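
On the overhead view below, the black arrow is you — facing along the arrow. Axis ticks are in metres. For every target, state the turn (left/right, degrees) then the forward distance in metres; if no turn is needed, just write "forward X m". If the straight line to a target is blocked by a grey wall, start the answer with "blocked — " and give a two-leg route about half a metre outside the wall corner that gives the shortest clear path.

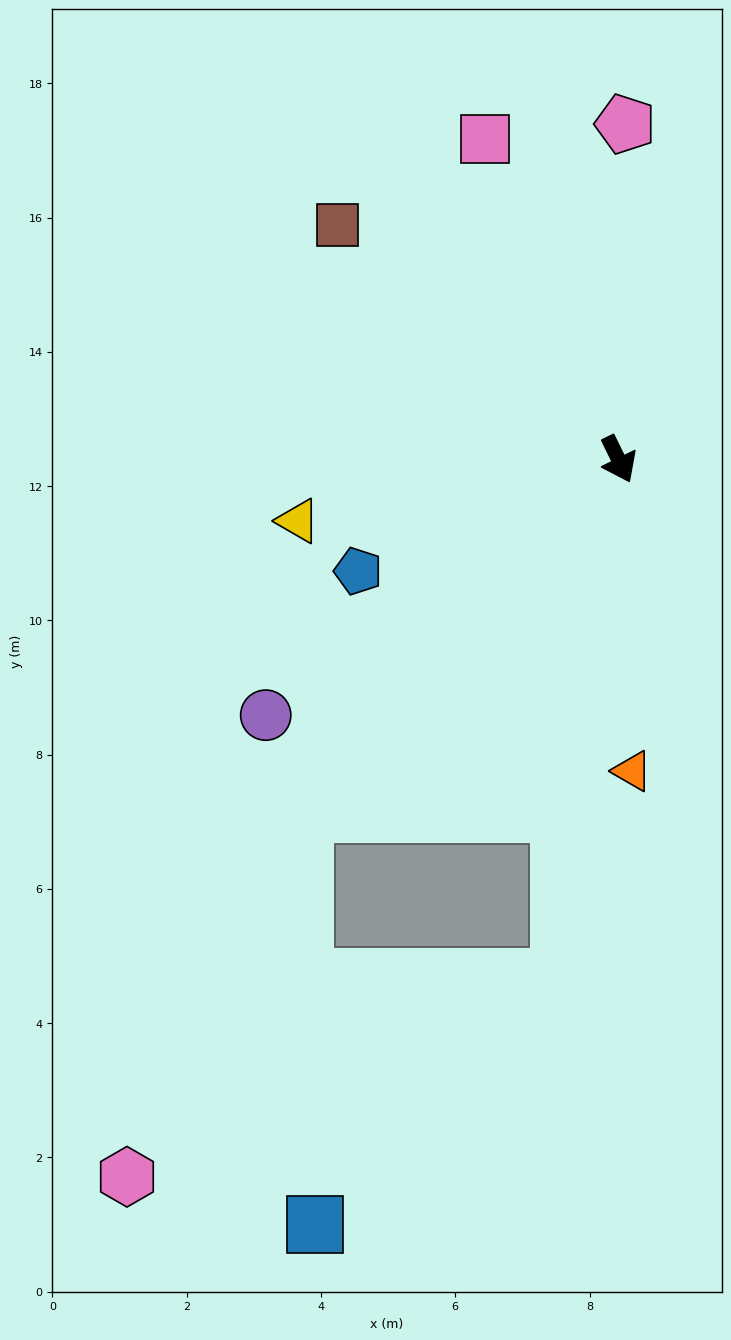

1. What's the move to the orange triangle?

turn right 24°, forward 4.6 m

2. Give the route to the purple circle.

turn right 80°, forward 6.5 m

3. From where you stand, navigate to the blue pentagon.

turn right 93°, forward 4.2 m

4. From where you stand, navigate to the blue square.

blocked — turn right 33°, forward 7.8 m, then turn right 38°, forward 5.2 m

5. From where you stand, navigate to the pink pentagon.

turn left 153°, forward 5.0 m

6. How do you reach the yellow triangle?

turn right 105°, forward 4.9 m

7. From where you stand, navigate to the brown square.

turn right 156°, forward 5.5 m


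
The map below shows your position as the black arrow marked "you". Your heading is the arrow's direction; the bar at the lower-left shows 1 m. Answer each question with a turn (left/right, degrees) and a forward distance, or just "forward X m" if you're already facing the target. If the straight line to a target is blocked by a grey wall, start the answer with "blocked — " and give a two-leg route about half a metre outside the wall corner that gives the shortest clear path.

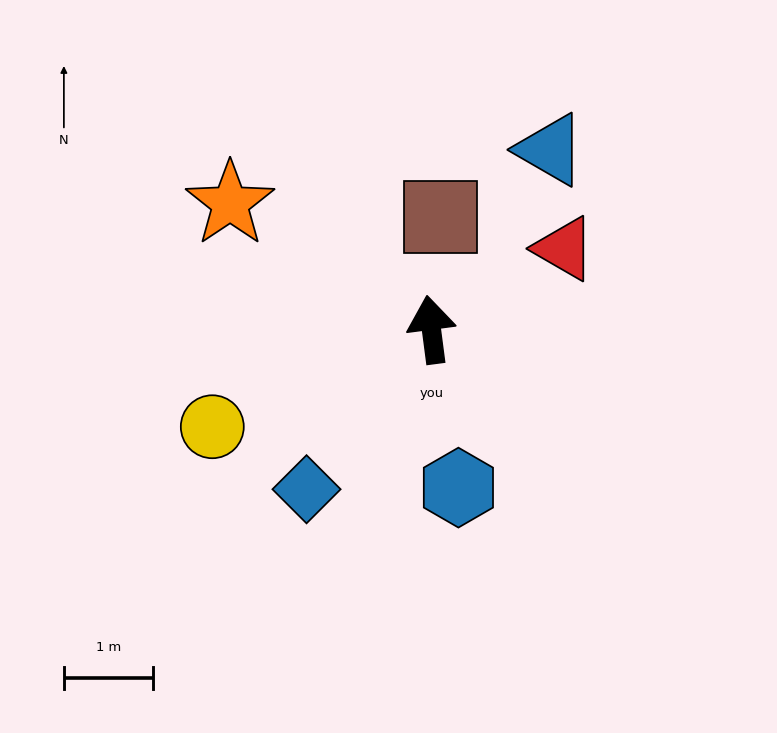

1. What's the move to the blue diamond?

turn left 135°, forward 2.3 m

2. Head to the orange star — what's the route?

turn left 51°, forward 2.7 m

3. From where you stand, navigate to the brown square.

turn right 12°, forward 1.3 m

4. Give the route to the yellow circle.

turn left 107°, forward 2.7 m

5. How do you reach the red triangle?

turn right 66°, forward 1.7 m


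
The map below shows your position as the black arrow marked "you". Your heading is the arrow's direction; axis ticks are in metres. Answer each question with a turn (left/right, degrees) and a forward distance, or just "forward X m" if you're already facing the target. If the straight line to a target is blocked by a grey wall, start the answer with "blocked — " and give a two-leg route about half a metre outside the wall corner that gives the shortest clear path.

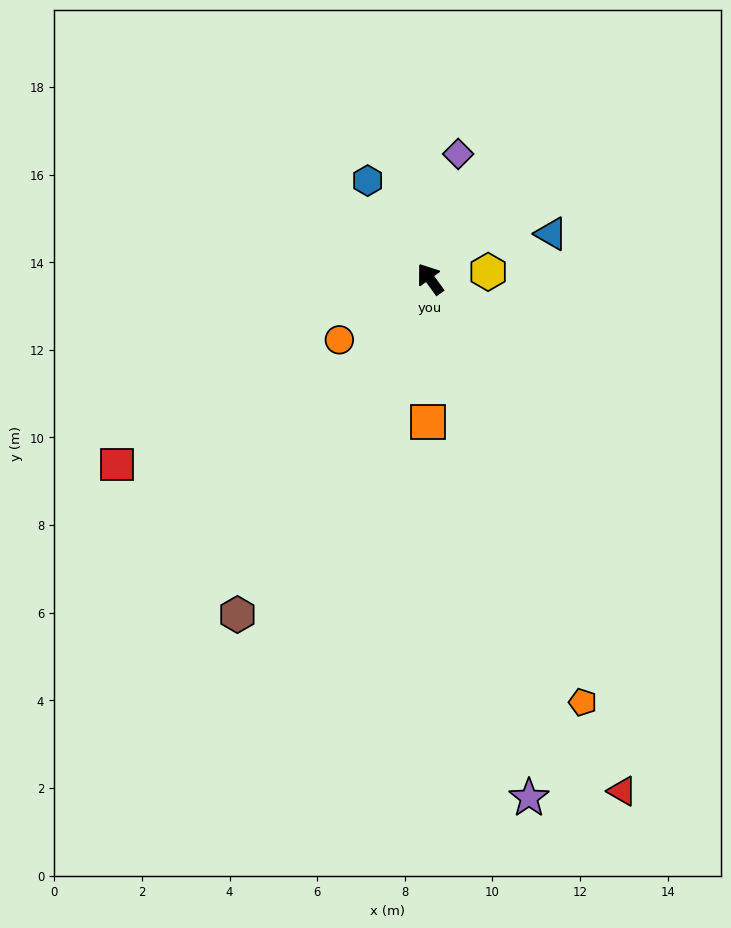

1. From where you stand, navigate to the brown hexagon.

turn left 114°, forward 8.8 m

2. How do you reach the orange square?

turn left 143°, forward 3.3 m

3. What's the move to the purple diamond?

turn right 49°, forward 2.9 m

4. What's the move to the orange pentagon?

turn left 164°, forward 10.3 m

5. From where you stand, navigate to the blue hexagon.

turn right 4°, forward 2.7 m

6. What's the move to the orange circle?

turn left 88°, forward 2.5 m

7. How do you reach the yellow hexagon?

turn right 119°, forward 1.3 m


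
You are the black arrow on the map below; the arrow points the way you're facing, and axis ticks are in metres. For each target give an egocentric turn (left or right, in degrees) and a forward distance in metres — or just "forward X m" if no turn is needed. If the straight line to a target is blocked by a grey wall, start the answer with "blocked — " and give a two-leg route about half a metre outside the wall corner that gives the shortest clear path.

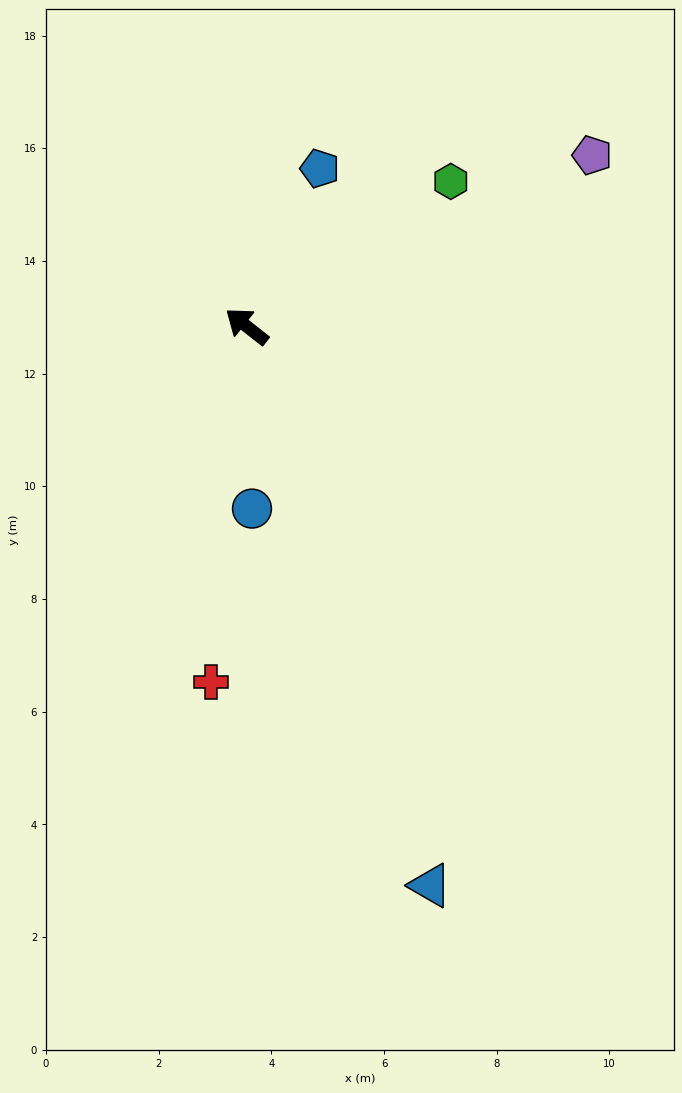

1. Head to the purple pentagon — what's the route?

turn right 115°, forward 6.8 m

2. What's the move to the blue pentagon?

turn right 77°, forward 3.1 m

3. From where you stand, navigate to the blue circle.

turn left 130°, forward 3.2 m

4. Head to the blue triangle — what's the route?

turn left 146°, forward 10.4 m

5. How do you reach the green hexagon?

turn right 106°, forward 4.4 m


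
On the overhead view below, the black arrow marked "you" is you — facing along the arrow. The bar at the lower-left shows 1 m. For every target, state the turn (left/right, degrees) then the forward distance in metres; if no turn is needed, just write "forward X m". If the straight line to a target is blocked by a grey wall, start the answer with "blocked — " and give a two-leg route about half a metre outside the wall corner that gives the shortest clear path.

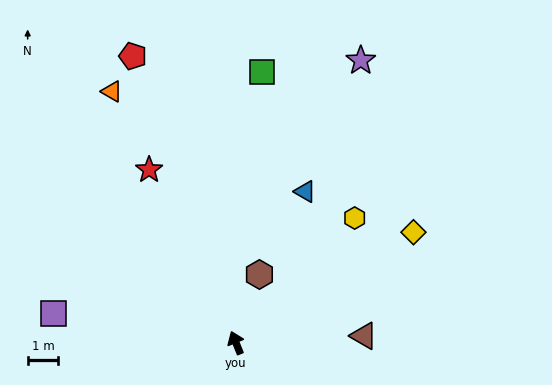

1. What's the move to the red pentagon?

turn right 2°, forward 10.0 m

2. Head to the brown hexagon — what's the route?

turn right 41°, forward 2.4 m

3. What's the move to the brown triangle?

turn right 109°, forward 4.2 m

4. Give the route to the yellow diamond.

turn right 80°, forward 6.9 m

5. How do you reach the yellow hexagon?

turn right 66°, forward 5.7 m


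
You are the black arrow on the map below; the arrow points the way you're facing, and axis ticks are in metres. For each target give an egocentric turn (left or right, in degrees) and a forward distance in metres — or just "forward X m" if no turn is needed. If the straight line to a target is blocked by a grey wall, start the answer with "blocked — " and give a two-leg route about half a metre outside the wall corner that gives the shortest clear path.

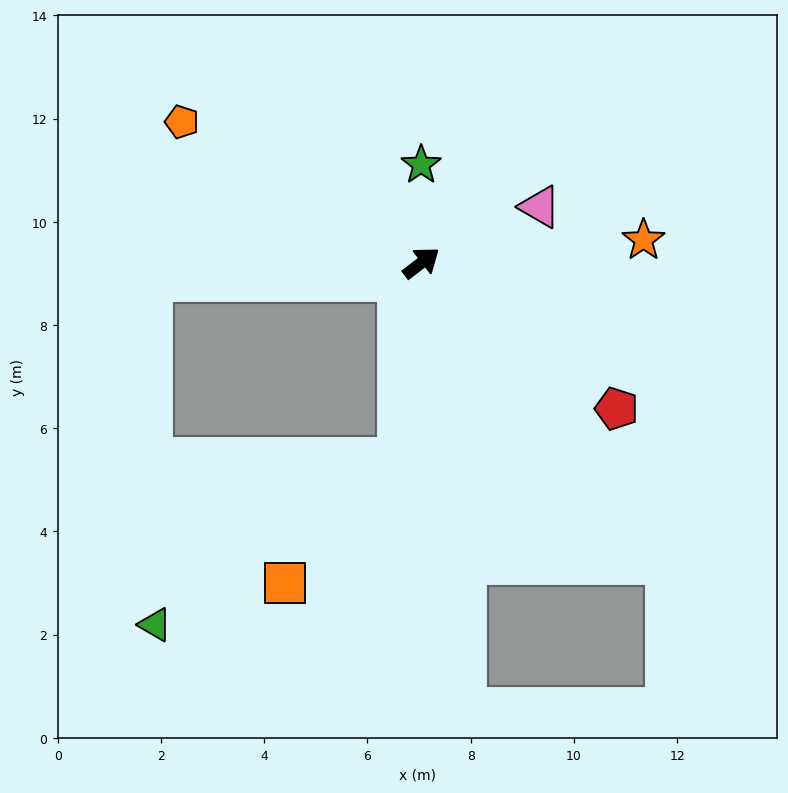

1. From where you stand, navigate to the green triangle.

blocked — turn right 134°, forward 3.8 m, then turn right 50°, forward 5.7 m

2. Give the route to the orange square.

blocked — turn right 134°, forward 3.8 m, then turn right 37°, forward 3.3 m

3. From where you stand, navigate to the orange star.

turn right 32°, forward 4.3 m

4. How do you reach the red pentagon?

turn right 74°, forward 4.7 m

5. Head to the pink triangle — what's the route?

turn right 12°, forward 2.5 m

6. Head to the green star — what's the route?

turn left 53°, forward 1.9 m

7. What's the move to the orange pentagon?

turn left 112°, forward 5.4 m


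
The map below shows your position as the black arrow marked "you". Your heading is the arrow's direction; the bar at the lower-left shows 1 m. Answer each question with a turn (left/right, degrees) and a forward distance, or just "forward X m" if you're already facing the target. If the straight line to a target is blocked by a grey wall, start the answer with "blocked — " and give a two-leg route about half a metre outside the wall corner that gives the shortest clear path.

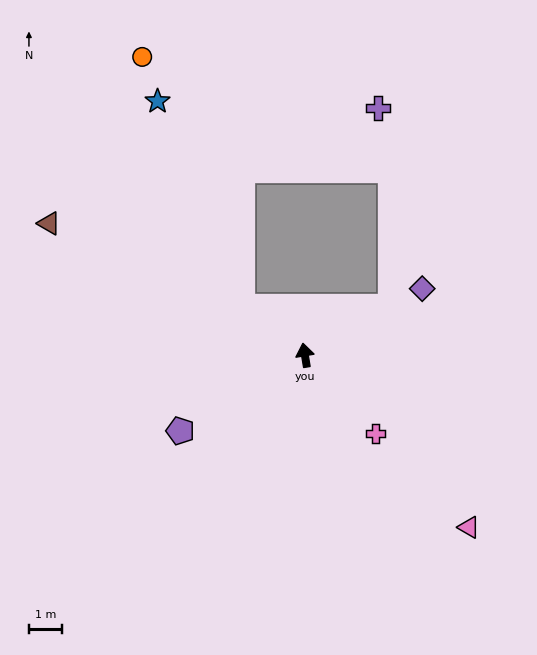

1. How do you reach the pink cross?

turn right 147°, forward 3.2 m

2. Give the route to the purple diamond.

turn right 70°, forward 4.0 m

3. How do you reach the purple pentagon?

turn left 112°, forward 4.4 m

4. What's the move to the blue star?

blocked — turn left 44°, forward 2.4 m, then turn right 31°, forward 6.7 m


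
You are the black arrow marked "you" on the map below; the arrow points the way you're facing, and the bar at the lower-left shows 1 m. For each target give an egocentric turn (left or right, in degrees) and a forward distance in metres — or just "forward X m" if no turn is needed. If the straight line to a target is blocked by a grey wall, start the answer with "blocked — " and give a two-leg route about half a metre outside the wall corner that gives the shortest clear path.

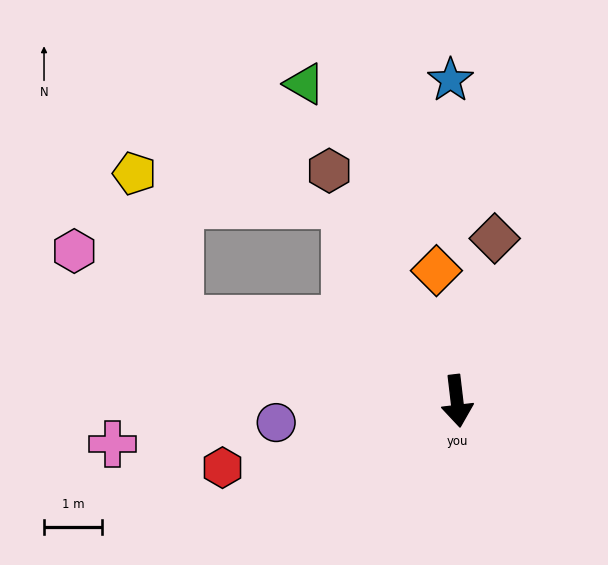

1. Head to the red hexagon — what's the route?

turn right 81°, forward 4.2 m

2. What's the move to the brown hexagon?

turn right 158°, forward 4.6 m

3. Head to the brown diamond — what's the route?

turn left 160°, forward 2.9 m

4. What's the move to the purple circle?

turn right 90°, forward 3.1 m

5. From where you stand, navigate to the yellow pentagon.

blocked — turn right 113°, forward 5.0 m, then turn right 57°, forward 2.6 m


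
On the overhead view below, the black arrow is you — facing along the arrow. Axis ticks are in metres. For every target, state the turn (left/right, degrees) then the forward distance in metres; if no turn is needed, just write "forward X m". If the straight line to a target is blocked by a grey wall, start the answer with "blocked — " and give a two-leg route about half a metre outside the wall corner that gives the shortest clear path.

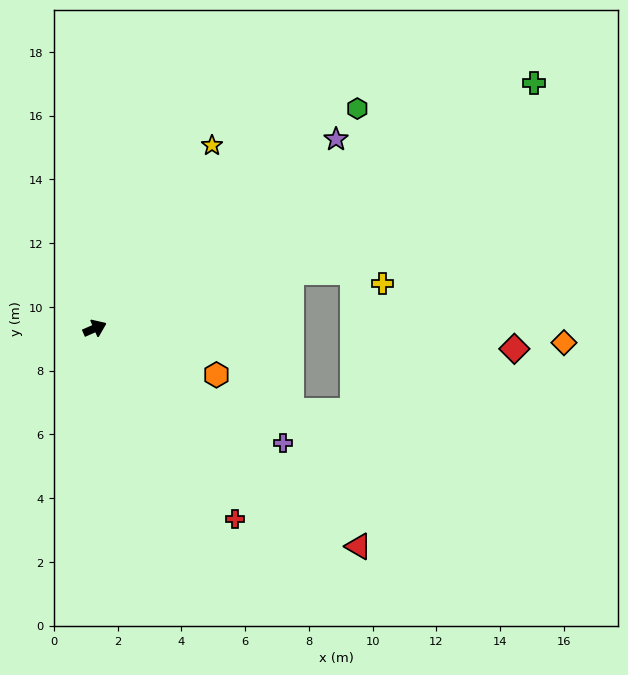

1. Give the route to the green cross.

turn left 6°, forward 15.8 m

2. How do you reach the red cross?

turn right 77°, forward 7.4 m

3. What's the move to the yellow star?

turn left 34°, forward 6.8 m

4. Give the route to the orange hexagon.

turn right 45°, forward 4.1 m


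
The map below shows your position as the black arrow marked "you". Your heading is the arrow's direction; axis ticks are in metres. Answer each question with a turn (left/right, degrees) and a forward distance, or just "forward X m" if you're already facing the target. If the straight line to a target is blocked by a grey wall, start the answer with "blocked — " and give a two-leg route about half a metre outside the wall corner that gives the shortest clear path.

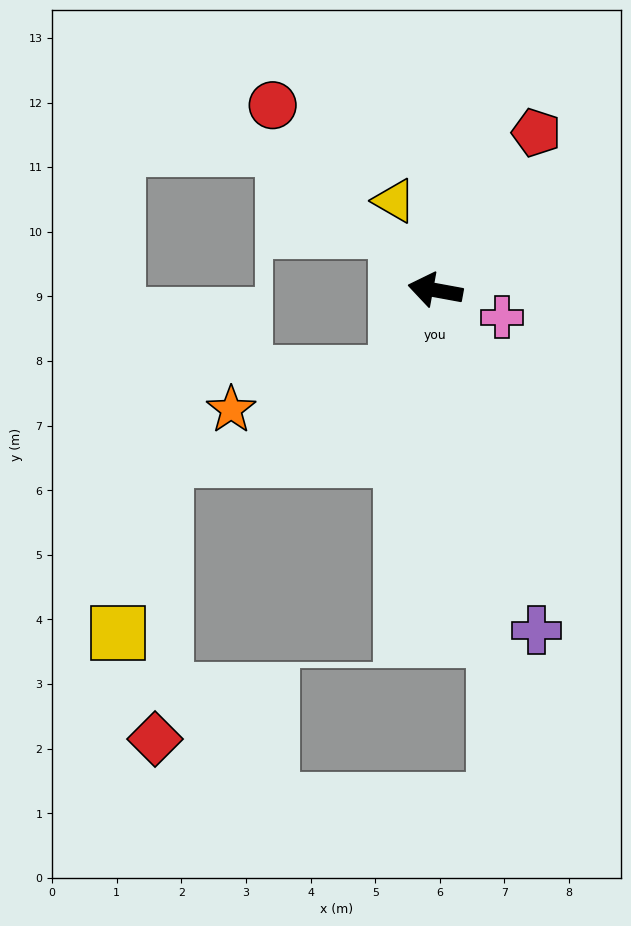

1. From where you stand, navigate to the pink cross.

turn left 168°, forward 1.1 m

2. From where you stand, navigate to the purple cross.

turn left 117°, forward 5.5 m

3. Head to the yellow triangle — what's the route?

turn right 55°, forward 1.5 m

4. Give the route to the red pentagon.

turn right 112°, forward 2.9 m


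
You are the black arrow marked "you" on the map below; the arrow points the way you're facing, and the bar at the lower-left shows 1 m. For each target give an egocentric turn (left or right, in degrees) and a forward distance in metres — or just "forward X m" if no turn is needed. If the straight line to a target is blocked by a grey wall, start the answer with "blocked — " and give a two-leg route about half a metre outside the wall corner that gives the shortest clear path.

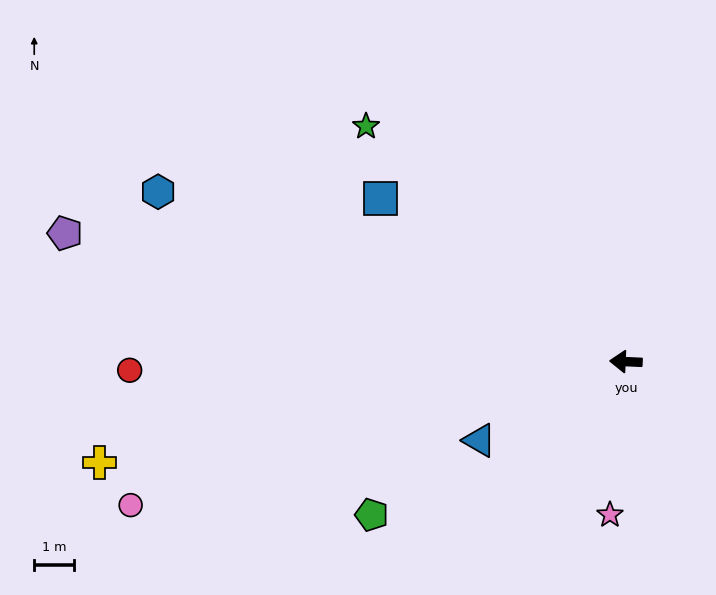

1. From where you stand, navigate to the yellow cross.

turn left 13°, forward 13.4 m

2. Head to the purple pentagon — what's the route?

turn right 10°, forward 14.4 m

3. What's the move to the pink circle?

turn left 19°, forward 12.9 m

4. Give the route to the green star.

turn right 40°, forward 8.7 m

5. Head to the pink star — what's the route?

turn left 87°, forward 3.8 m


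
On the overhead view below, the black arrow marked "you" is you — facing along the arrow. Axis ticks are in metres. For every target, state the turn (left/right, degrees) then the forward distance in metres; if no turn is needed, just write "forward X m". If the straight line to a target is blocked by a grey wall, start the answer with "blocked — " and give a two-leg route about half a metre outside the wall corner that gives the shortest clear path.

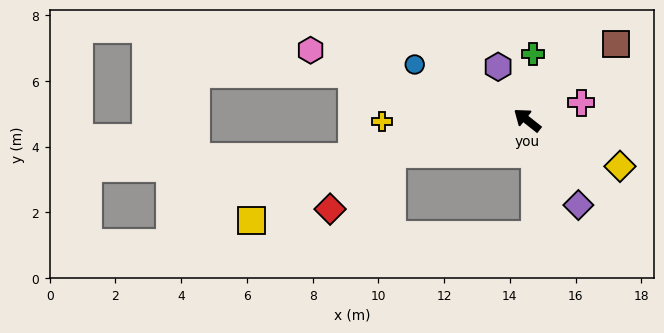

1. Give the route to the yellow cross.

turn left 39°, forward 4.4 m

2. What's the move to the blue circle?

turn left 12°, forward 3.8 m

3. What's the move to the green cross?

turn right 57°, forward 2.0 m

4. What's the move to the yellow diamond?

turn right 168°, forward 3.2 m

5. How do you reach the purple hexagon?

turn right 23°, forward 1.9 m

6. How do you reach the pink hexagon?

turn left 20°, forward 6.9 m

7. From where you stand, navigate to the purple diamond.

turn left 159°, forward 3.0 m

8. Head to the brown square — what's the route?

turn right 101°, forward 3.6 m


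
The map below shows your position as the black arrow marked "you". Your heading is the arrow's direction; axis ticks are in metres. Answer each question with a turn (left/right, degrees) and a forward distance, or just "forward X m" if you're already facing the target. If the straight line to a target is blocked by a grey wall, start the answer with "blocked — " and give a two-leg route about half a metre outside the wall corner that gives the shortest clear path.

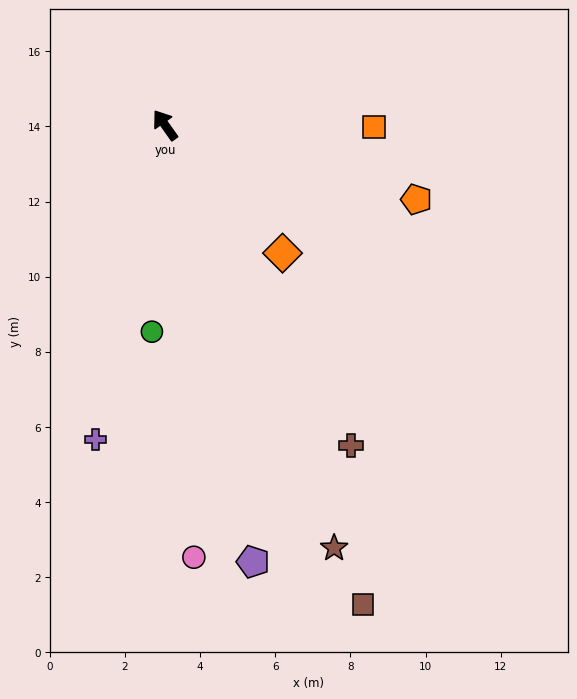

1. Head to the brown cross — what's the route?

turn left 175°, forward 9.9 m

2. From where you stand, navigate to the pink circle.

turn left 149°, forward 11.5 m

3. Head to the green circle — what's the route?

turn left 141°, forward 5.5 m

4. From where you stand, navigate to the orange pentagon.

turn right 142°, forward 7.0 m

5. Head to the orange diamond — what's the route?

turn right 173°, forward 4.6 m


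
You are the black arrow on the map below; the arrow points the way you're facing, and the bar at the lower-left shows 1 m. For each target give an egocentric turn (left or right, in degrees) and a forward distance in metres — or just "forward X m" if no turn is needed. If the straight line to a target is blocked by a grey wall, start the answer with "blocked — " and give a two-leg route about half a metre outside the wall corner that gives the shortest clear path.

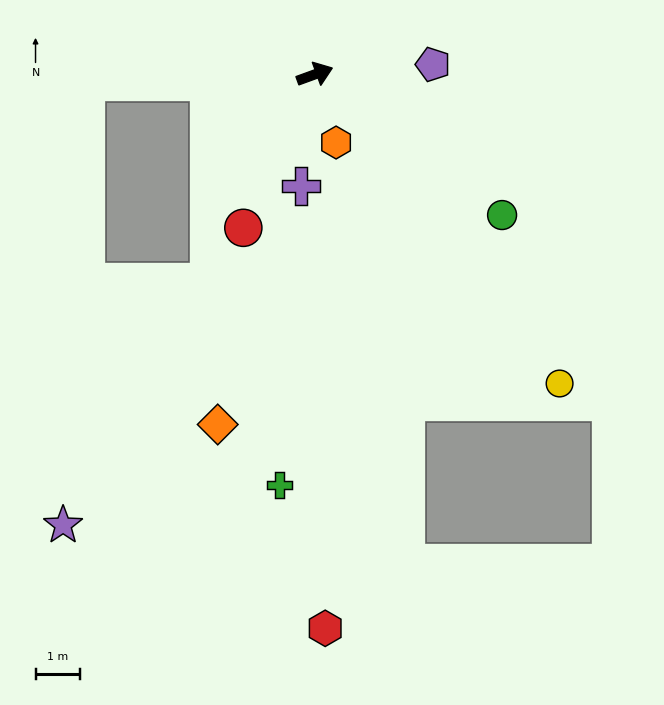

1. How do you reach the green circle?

turn right 57°, forward 5.3 m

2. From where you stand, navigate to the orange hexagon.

turn right 93°, forward 1.6 m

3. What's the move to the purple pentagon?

turn right 15°, forward 2.7 m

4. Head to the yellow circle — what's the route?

turn right 72°, forward 8.9 m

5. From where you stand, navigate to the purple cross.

turn right 117°, forward 2.5 m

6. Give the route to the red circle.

turn right 135°, forward 3.8 m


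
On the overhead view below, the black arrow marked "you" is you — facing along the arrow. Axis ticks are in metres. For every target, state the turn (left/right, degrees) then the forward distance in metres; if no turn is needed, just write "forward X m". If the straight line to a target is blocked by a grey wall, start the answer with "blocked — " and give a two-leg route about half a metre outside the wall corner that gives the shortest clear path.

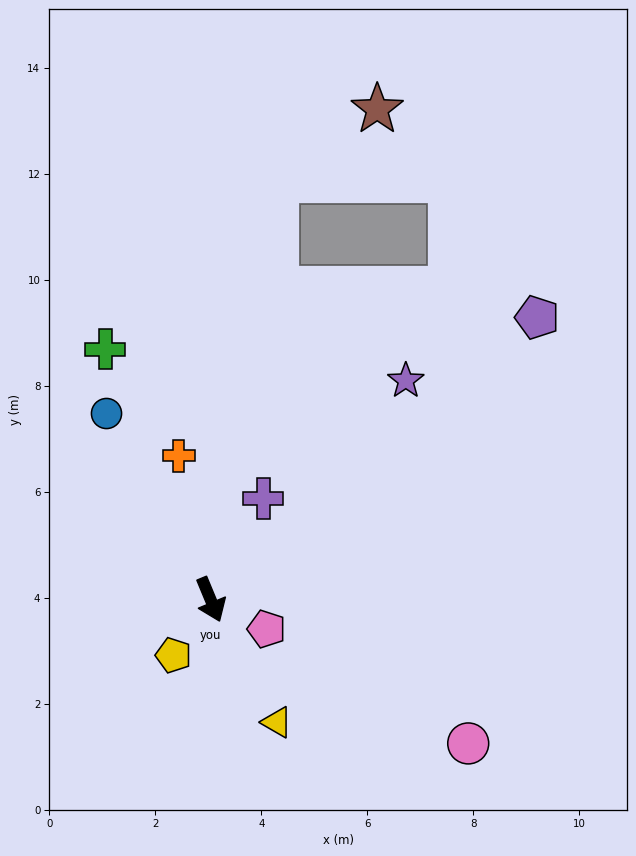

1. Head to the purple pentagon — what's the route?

turn left 108°, forward 8.1 m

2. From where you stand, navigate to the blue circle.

turn right 173°, forward 4.0 m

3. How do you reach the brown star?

blocked — turn left 149°, forward 8.0 m, then turn right 46°, forward 2.3 m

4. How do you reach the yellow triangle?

turn left 6°, forward 2.6 m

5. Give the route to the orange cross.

turn left 170°, forward 2.8 m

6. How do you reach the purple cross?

turn left 130°, forward 2.2 m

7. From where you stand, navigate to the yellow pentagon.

turn right 56°, forward 1.3 m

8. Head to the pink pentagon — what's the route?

turn left 40°, forward 1.2 m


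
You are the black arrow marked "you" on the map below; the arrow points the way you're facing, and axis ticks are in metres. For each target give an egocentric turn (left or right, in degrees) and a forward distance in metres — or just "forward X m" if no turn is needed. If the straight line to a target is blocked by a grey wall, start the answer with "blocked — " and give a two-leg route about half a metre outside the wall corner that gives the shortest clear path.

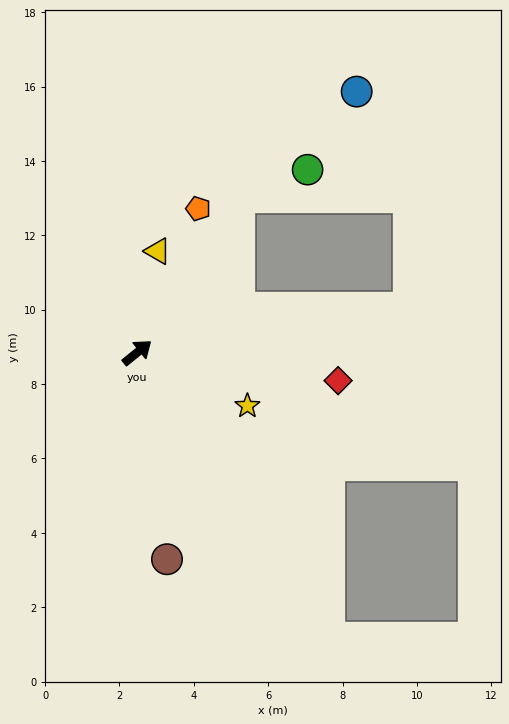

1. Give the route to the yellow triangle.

turn left 40°, forward 2.8 m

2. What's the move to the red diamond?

turn right 47°, forward 5.5 m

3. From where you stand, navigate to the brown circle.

turn right 121°, forward 5.6 m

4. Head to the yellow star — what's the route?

turn right 65°, forward 3.3 m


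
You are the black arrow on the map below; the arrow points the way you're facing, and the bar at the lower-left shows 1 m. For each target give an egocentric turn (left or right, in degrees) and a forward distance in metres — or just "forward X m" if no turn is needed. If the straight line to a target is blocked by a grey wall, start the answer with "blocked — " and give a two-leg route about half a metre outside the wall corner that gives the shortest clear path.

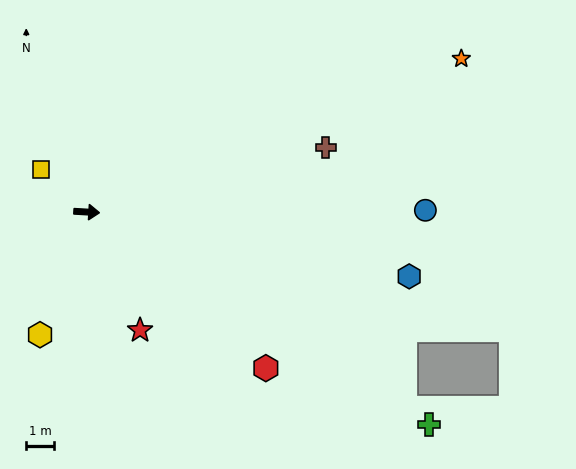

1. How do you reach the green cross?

turn right 29°, forward 14.4 m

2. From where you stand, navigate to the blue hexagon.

turn right 8°, forward 11.7 m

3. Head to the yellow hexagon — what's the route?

turn right 108°, forward 4.7 m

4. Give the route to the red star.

turn right 62°, forward 4.6 m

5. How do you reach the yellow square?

turn left 140°, forward 2.2 m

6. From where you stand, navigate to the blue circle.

turn left 4°, forward 12.1 m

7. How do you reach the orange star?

turn left 26°, forward 14.4 m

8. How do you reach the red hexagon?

turn right 38°, forward 8.5 m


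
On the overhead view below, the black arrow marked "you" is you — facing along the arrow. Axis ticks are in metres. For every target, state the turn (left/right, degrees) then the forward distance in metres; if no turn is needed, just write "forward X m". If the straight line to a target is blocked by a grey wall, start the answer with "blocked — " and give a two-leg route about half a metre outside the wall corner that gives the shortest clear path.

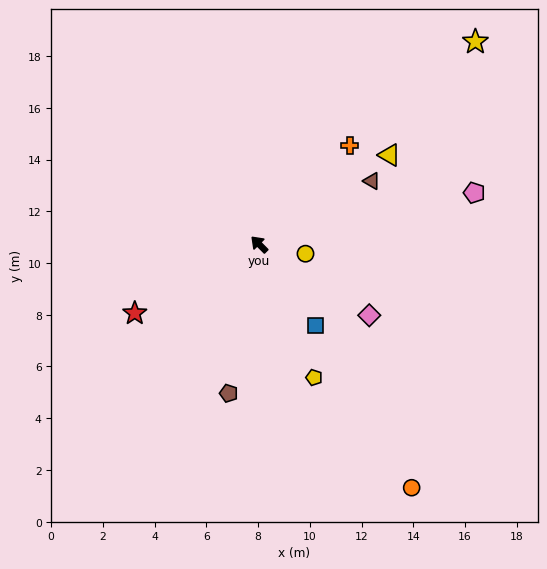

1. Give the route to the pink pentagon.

turn right 121°, forward 8.6 m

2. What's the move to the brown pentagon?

turn left 124°, forward 5.9 m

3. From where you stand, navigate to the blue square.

turn left 170°, forward 3.8 m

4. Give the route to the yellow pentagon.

turn left 158°, forward 5.6 m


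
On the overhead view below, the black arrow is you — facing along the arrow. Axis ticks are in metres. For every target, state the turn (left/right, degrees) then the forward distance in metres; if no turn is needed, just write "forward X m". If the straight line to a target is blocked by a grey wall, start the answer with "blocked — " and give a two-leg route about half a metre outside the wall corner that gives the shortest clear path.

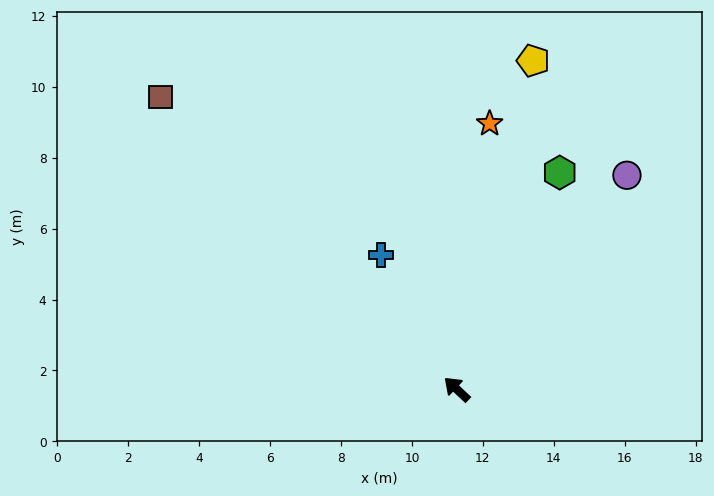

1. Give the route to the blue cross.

turn right 17°, forward 4.3 m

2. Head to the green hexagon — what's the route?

turn right 72°, forward 6.8 m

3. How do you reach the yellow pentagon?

turn right 60°, forward 9.5 m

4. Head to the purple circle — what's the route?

turn right 85°, forward 7.7 m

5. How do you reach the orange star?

turn right 54°, forward 7.5 m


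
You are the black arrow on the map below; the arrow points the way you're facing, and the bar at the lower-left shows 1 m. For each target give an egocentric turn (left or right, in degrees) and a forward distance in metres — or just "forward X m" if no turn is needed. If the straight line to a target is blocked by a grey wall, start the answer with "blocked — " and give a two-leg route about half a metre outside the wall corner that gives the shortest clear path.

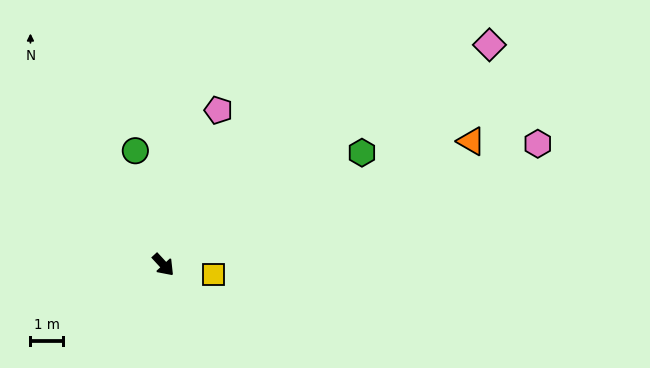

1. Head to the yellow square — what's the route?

turn left 37°, forward 1.6 m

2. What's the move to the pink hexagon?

turn left 65°, forward 12.0 m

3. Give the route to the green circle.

turn left 151°, forward 3.6 m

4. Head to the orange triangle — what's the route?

turn left 69°, forward 10.1 m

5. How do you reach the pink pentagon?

turn left 118°, forward 5.0 m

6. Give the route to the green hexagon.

turn left 77°, forward 7.0 m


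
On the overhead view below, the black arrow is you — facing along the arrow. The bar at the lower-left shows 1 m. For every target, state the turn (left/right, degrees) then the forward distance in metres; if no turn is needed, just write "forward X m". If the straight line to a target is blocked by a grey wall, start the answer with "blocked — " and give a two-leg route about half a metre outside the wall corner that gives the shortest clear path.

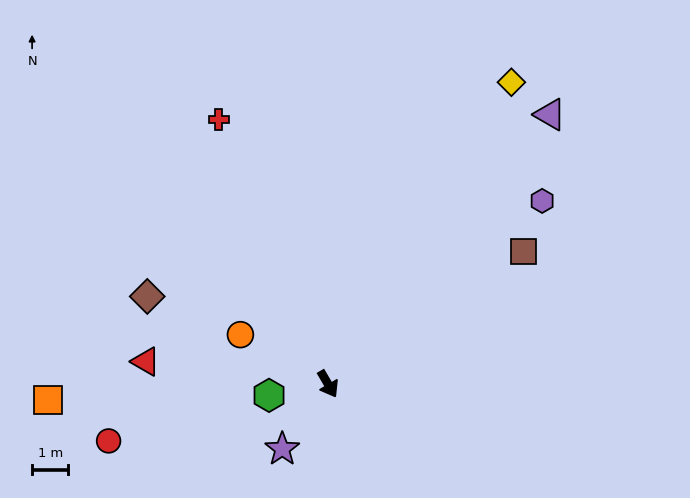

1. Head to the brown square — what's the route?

turn left 94°, forward 6.5 m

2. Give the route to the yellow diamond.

turn left 118°, forward 9.8 m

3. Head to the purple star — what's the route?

turn right 65°, forward 2.2 m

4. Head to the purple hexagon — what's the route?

turn left 100°, forward 7.8 m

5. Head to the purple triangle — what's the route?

turn left 110°, forward 9.7 m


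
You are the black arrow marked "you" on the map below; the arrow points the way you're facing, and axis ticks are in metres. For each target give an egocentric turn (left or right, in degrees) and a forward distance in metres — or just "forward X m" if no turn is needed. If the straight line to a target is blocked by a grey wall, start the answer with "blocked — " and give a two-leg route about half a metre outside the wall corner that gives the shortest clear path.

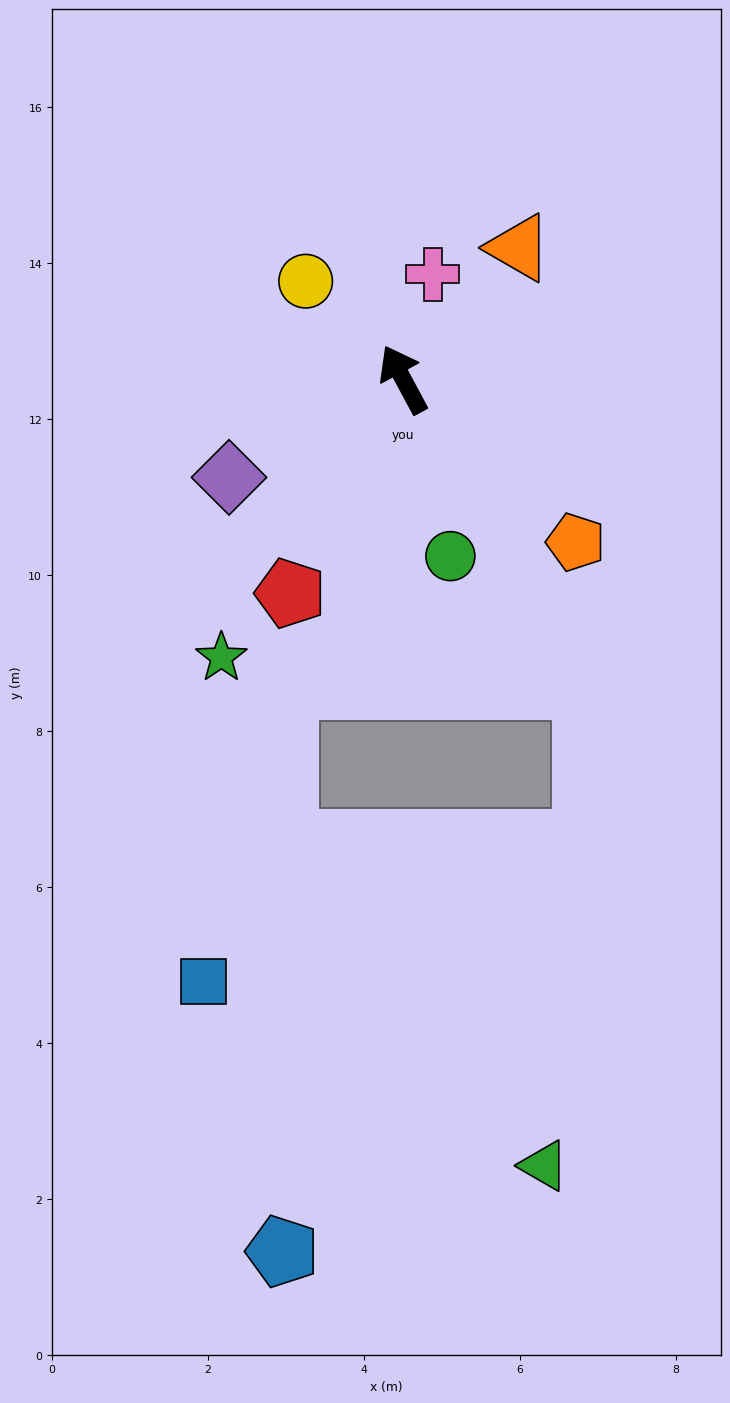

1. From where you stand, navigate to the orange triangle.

turn right 69°, forward 2.2 m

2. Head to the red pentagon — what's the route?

turn left 124°, forward 3.1 m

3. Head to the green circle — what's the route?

turn left 167°, forward 2.3 m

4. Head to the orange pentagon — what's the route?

turn right 162°, forward 3.0 m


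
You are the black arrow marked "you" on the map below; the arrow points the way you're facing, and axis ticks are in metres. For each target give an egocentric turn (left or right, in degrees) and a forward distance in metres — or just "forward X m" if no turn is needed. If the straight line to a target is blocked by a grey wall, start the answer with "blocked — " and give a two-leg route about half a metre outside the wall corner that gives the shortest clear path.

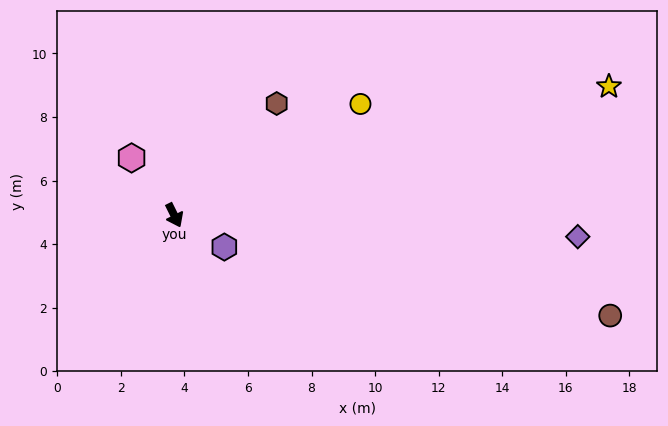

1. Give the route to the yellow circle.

turn left 95°, forward 6.8 m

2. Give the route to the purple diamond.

turn left 61°, forward 12.7 m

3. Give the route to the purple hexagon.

turn left 31°, forward 1.9 m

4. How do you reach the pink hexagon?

turn right 170°, forward 2.3 m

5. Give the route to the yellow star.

turn left 80°, forward 14.3 m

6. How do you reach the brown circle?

turn left 51°, forward 14.1 m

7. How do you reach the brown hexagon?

turn left 111°, forward 4.8 m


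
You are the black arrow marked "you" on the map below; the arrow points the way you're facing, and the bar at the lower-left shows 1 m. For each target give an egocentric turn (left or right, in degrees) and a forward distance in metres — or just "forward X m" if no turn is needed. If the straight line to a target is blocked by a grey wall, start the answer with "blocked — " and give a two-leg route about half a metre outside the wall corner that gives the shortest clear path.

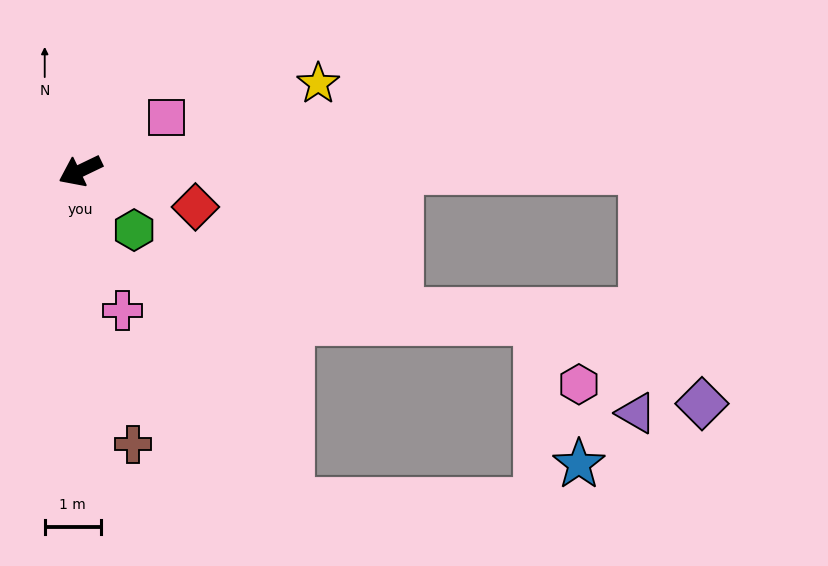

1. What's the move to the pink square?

turn right 174°, forward 1.8 m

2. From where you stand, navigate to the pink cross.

turn left 81°, forward 2.6 m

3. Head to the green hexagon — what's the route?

turn left 107°, forward 1.4 m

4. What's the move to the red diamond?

turn left 137°, forward 2.1 m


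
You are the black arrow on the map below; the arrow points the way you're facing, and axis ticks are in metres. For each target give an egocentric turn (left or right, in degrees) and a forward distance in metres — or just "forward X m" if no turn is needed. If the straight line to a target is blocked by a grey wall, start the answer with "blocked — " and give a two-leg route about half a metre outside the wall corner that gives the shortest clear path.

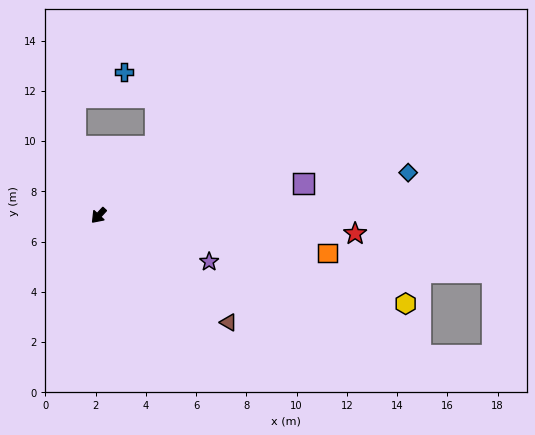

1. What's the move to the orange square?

turn left 123°, forward 9.2 m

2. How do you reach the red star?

turn left 129°, forward 10.2 m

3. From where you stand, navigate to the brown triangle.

turn left 93°, forward 6.7 m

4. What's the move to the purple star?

turn left 110°, forward 4.8 m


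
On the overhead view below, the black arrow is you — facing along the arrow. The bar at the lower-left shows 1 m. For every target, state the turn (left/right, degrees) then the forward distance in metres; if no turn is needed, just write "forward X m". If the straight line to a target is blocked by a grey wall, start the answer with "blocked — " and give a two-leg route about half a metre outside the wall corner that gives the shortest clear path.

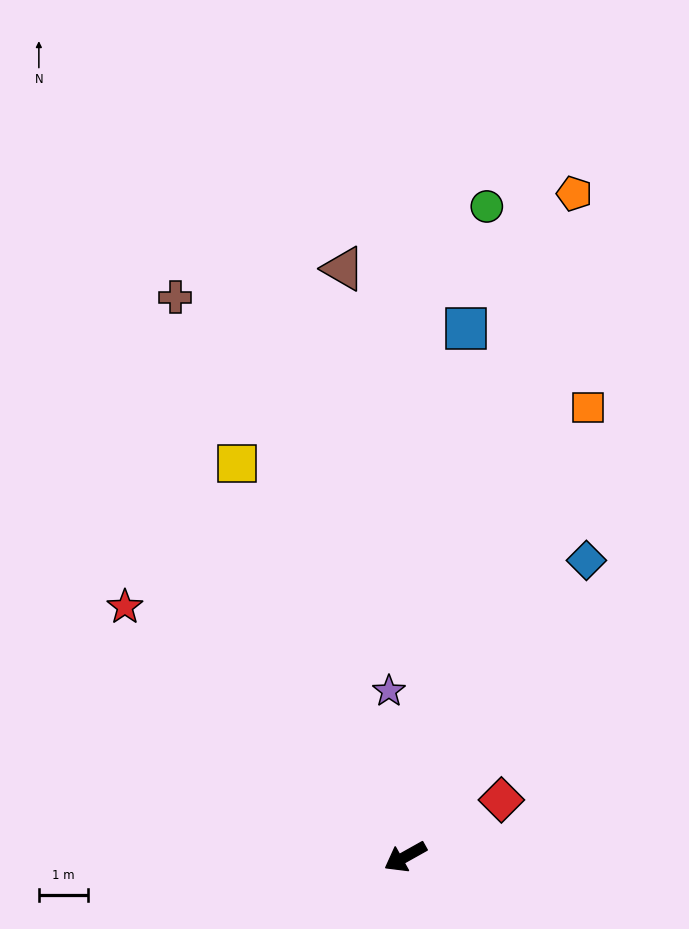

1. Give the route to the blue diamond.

turn right 151°, forward 7.0 m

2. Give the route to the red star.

turn right 71°, forward 7.6 m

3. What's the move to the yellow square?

turn right 96°, forward 8.7 m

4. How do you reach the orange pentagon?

turn right 134°, forward 13.9 m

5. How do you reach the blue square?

turn right 126°, forward 10.8 m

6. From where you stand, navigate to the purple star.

turn right 114°, forward 3.4 m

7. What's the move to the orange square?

turn right 141°, forward 9.8 m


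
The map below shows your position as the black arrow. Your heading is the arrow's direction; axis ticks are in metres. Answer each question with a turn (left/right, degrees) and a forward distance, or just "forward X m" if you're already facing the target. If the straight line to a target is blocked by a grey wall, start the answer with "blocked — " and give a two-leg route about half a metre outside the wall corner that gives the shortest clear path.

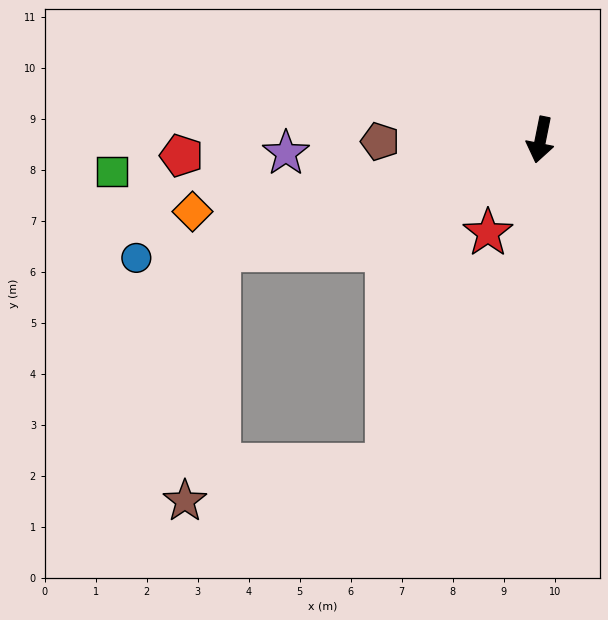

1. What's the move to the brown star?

blocked — turn right 60°, forward 6.7 m, then turn left 64°, forward 5.0 m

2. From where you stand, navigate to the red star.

turn right 18°, forward 2.1 m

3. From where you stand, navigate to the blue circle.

turn right 62°, forward 8.3 m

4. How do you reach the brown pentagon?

turn right 78°, forward 3.1 m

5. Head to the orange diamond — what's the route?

turn right 67°, forward 7.0 m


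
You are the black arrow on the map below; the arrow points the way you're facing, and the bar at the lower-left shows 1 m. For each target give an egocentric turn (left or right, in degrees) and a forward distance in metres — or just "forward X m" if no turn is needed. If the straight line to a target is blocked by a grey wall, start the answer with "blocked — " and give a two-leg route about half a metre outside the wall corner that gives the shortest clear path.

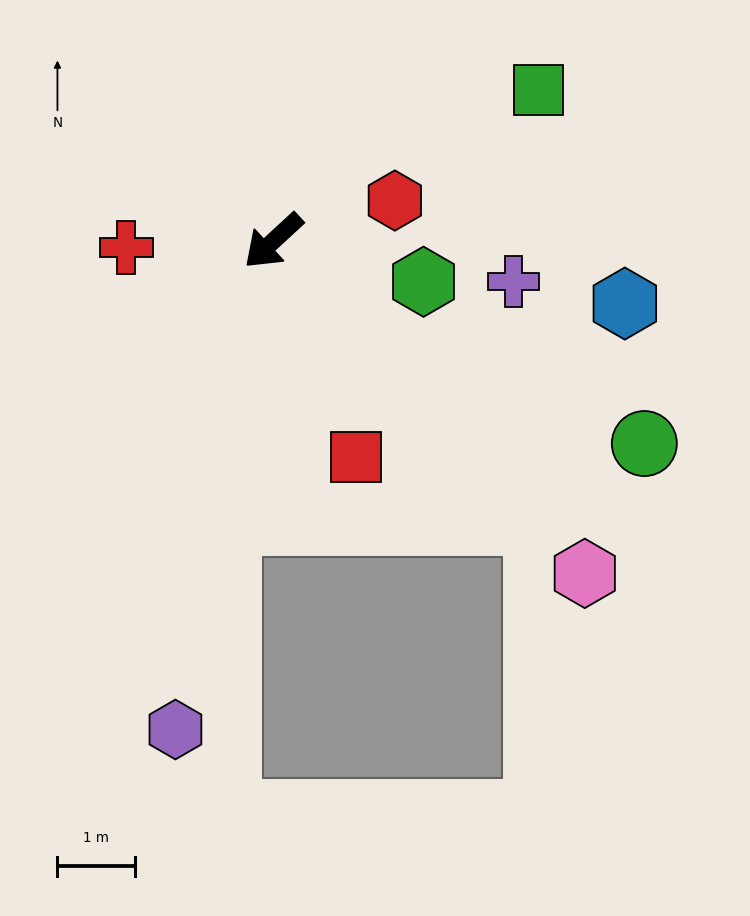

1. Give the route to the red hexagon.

turn left 156°, forward 1.6 m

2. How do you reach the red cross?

turn right 40°, forward 1.9 m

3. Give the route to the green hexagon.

turn left 122°, forward 2.0 m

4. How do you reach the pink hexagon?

turn left 90°, forward 5.9 m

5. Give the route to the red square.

turn left 68°, forward 3.0 m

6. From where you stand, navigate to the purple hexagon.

turn left 36°, forward 6.4 m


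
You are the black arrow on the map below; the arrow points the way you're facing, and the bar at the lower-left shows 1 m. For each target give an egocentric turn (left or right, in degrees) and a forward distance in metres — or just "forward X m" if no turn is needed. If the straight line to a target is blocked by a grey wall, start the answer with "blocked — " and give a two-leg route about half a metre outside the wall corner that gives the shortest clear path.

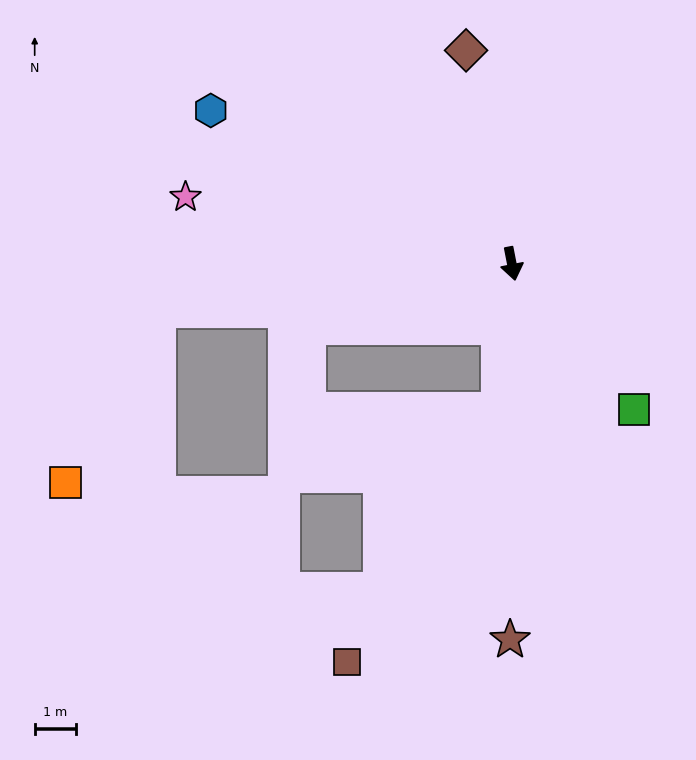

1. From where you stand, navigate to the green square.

turn left 29°, forward 4.6 m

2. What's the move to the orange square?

blocked — turn right 93°, forward 8.7 m, then turn left 53°, forward 4.8 m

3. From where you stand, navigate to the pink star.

turn right 113°, forward 8.1 m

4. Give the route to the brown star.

turn right 11°, forward 9.2 m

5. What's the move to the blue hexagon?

turn right 128°, forward 8.2 m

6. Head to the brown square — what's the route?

blocked — turn right 16°, forward 3.6 m, then turn right 26°, forward 7.2 m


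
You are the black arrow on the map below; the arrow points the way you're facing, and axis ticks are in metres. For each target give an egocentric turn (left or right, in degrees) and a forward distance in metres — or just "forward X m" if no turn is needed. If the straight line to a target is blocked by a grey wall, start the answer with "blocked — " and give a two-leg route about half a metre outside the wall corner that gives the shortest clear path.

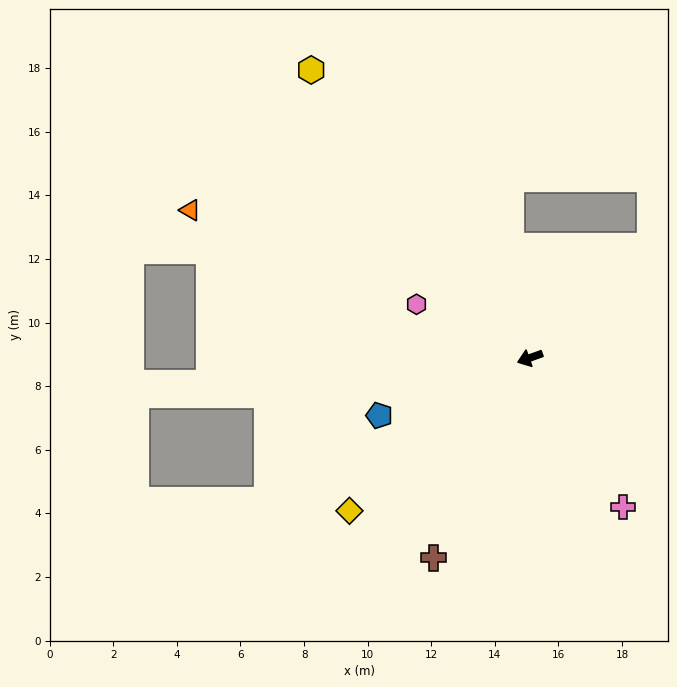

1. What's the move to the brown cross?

turn left 45°, forward 7.0 m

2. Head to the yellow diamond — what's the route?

turn left 21°, forward 7.4 m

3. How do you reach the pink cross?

turn left 102°, forward 5.5 m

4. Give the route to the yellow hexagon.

turn right 72°, forward 11.4 m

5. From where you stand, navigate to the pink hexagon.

turn right 45°, forward 3.9 m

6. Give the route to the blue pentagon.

forward 5.1 m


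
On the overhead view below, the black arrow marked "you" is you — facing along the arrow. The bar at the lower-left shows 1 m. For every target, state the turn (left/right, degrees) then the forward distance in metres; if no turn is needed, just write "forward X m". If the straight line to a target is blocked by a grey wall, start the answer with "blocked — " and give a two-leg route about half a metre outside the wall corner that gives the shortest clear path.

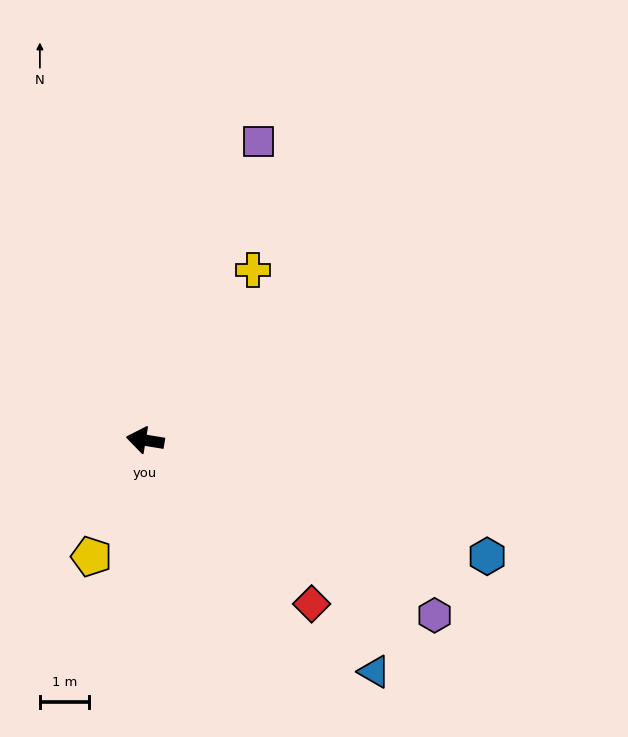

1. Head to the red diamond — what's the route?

turn left 145°, forward 4.8 m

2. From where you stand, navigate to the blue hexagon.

turn left 171°, forward 7.4 m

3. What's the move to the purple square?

turn right 101°, forward 6.5 m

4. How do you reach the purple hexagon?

turn left 158°, forward 6.9 m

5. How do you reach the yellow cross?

turn right 113°, forward 4.1 m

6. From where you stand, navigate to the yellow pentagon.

turn left 75°, forward 2.6 m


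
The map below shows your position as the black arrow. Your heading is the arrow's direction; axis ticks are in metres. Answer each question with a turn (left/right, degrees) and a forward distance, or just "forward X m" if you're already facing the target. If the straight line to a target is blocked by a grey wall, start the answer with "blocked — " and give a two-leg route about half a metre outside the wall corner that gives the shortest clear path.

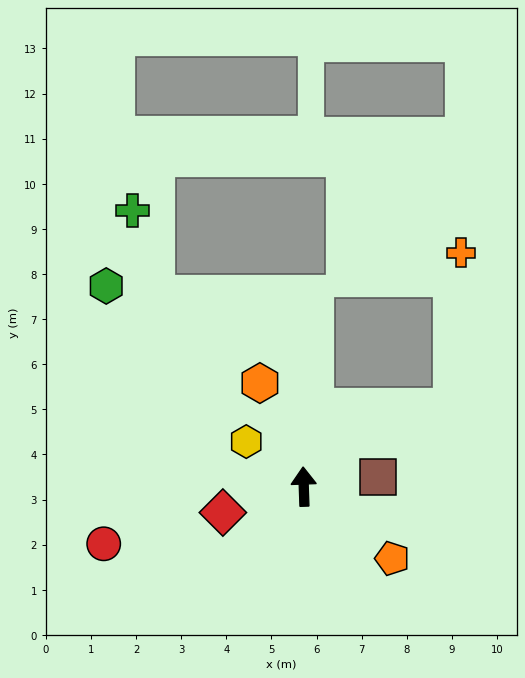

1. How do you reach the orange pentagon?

turn right 131°, forward 2.5 m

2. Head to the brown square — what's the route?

turn right 85°, forward 1.7 m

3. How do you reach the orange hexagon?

turn left 21°, forward 2.5 m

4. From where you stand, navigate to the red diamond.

turn left 106°, forward 1.9 m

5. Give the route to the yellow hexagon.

turn left 50°, forward 1.6 m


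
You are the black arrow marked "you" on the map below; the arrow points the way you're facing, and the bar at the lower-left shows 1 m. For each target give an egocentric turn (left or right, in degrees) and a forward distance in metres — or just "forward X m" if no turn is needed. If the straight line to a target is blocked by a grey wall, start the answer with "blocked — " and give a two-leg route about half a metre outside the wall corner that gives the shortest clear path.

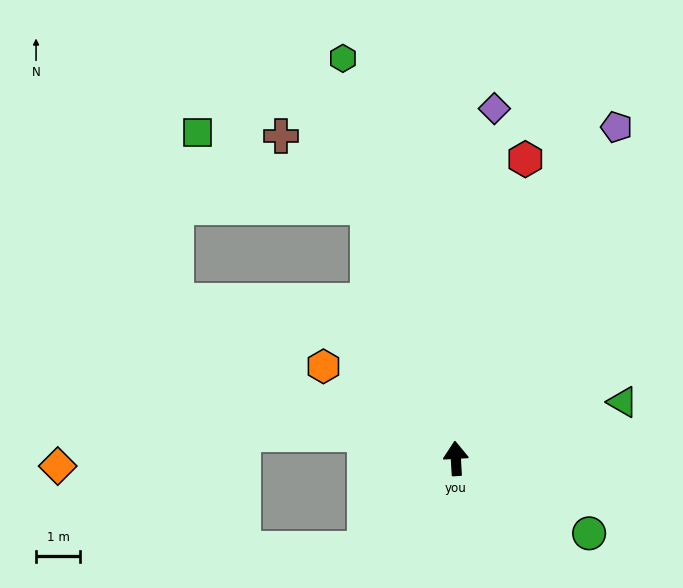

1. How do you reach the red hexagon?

turn right 16°, forward 6.9 m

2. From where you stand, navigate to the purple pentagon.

turn right 29°, forward 8.3 m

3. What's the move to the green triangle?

turn right 75°, forward 4.0 m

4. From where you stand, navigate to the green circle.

turn right 123°, forward 3.5 m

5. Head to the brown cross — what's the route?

blocked — turn left 16°, forward 6.0 m, then turn left 32°, forward 2.5 m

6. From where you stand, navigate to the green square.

blocked — turn left 16°, forward 6.0 m, then turn left 47°, forward 4.2 m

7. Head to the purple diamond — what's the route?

turn right 10°, forward 7.9 m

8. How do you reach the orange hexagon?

turn left 52°, forward 3.6 m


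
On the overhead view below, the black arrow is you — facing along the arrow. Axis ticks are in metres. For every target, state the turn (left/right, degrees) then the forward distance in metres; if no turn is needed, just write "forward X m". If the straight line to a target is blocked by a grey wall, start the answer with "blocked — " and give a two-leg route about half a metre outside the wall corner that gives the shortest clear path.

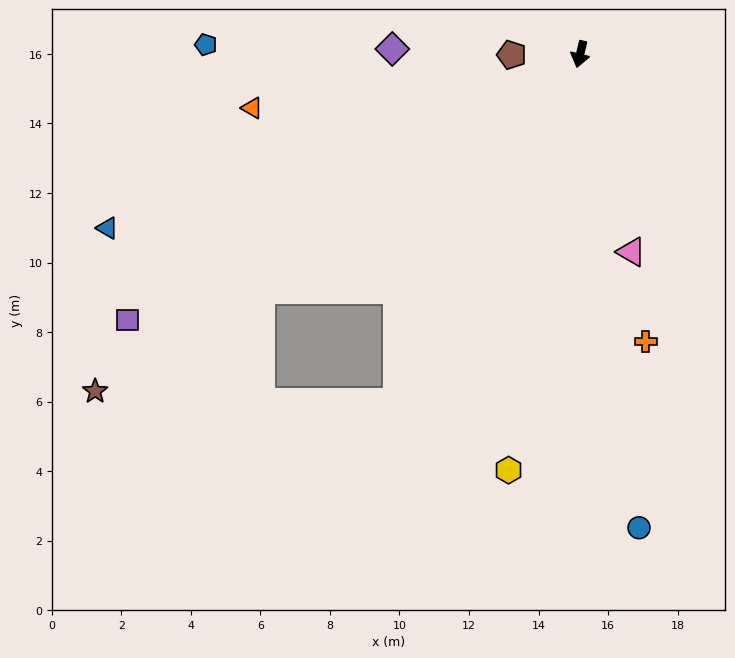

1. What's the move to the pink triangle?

turn left 28°, forward 5.9 m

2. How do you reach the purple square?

turn right 46°, forward 15.1 m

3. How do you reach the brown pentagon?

turn right 76°, forward 2.0 m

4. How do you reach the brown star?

turn right 42°, forward 17.0 m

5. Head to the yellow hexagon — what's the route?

turn left 4°, forward 12.1 m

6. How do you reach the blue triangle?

turn right 56°, forward 14.5 m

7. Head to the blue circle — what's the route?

turn left 21°, forward 13.7 m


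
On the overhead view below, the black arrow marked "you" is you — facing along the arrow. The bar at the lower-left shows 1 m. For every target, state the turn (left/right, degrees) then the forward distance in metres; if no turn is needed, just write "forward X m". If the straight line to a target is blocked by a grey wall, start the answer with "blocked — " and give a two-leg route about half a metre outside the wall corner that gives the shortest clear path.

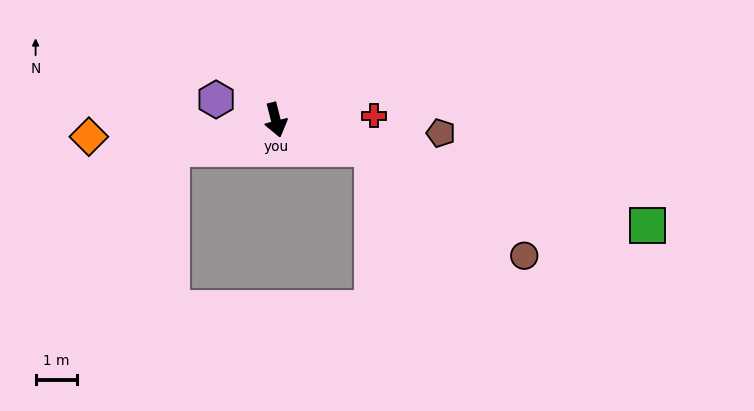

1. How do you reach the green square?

turn left 60°, forward 9.4 m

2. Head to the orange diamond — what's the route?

turn right 99°, forward 4.6 m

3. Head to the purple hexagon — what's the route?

turn right 123°, forward 1.5 m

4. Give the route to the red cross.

turn left 78°, forward 2.4 m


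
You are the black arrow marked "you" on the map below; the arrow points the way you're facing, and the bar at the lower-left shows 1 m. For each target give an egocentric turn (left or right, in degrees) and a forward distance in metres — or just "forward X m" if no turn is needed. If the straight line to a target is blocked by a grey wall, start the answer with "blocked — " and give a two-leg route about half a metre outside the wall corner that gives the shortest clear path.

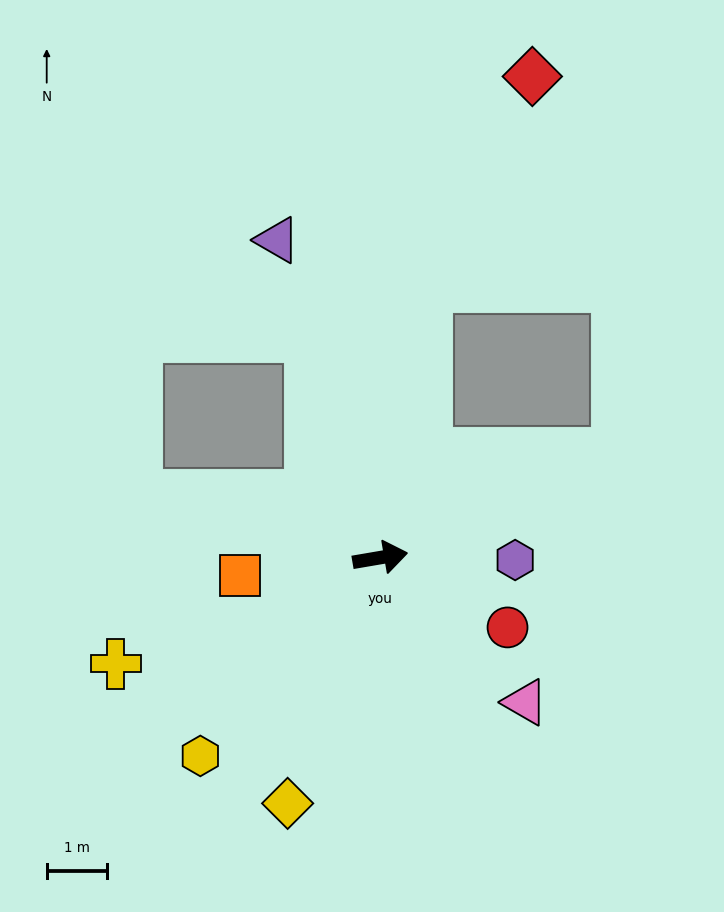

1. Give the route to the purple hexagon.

turn right 11°, forward 2.3 m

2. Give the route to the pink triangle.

turn right 55°, forward 3.4 m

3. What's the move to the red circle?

turn right 38°, forward 2.4 m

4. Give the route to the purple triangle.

turn left 98°, forward 5.6 m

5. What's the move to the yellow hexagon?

turn right 142°, forward 4.5 m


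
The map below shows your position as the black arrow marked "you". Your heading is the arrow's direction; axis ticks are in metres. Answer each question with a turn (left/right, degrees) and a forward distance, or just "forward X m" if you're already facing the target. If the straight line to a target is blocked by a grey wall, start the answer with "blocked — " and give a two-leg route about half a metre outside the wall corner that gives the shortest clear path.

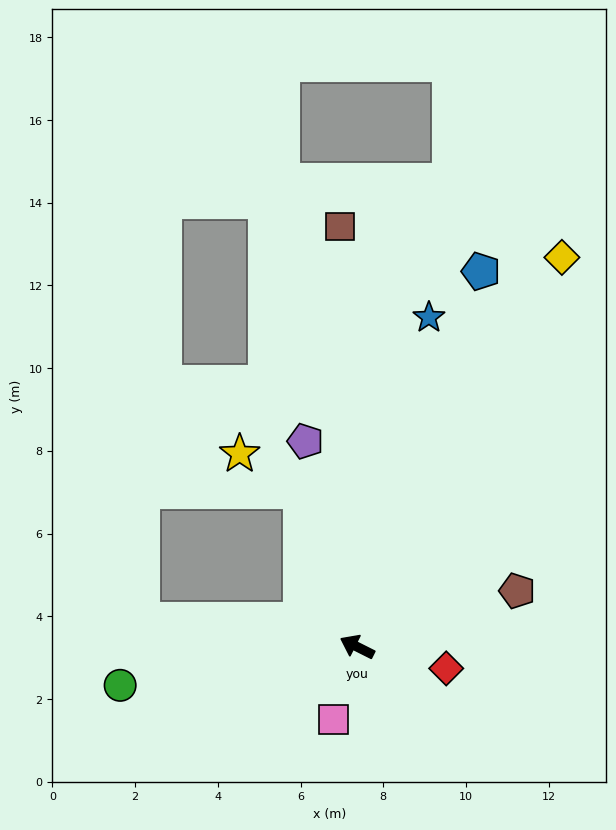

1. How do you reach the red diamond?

turn right 167°, forward 2.2 m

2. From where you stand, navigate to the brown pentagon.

turn right 134°, forward 4.1 m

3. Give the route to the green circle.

turn left 36°, forward 5.8 m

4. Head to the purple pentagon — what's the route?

turn right 49°, forward 5.1 m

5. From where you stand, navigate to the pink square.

turn left 99°, forward 1.8 m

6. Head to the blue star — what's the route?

turn right 76°, forward 8.2 m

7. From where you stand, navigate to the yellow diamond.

turn right 91°, forward 10.6 m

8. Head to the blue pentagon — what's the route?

turn right 82°, forward 9.6 m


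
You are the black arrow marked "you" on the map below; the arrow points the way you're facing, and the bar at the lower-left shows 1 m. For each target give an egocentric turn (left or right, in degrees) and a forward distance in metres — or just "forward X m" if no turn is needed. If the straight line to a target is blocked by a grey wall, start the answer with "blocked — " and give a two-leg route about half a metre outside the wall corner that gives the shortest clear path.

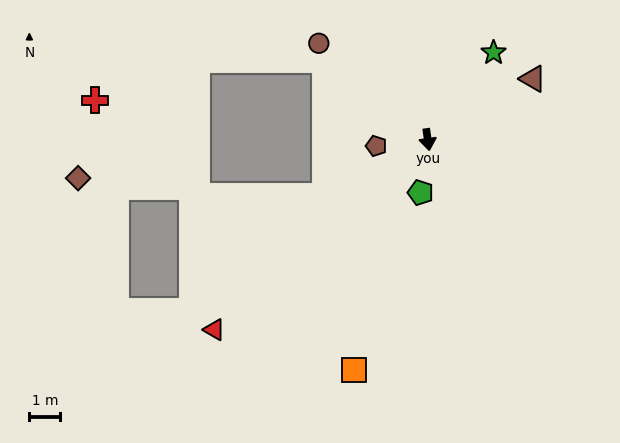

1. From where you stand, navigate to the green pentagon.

turn right 16°, forward 1.7 m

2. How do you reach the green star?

turn left 135°, forward 3.5 m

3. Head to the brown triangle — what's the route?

turn left 112°, forward 3.9 m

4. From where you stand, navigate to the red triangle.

turn right 56°, forward 9.3 m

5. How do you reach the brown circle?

turn right 139°, forward 4.7 m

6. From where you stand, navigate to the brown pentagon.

turn right 91°, forward 1.7 m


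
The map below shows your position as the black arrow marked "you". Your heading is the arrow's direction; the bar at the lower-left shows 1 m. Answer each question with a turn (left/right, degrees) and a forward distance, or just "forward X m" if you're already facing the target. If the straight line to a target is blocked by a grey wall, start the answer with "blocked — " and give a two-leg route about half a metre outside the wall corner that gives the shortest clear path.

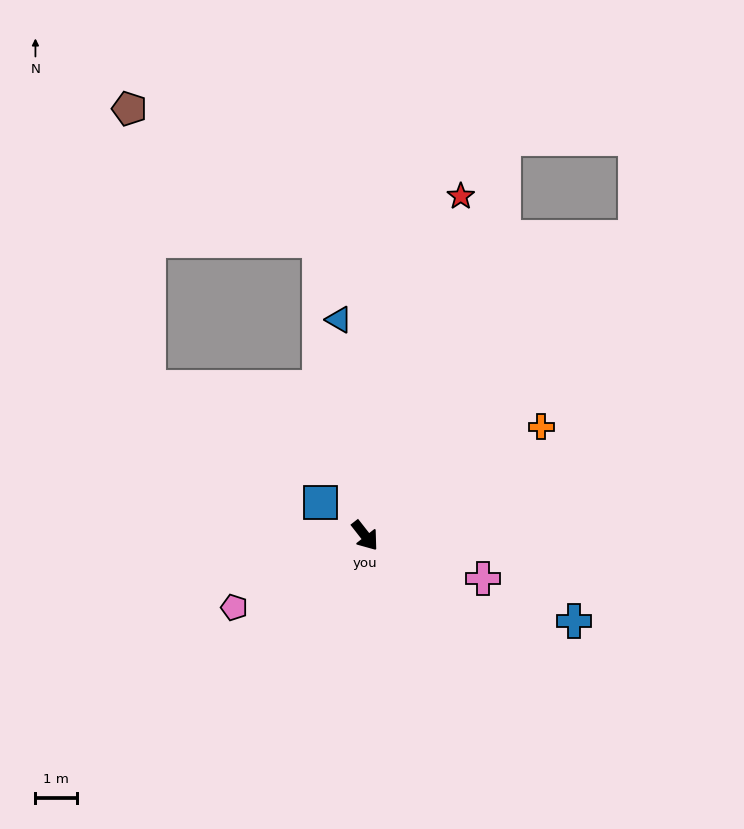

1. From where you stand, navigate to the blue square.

turn right 165°, forward 1.4 m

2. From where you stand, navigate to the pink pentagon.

turn right 99°, forward 3.6 m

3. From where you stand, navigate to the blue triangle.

turn left 149°, forward 5.3 m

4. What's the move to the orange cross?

turn left 84°, forward 5.0 m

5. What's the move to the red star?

turn left 126°, forward 8.6 m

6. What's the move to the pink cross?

turn left 32°, forward 3.0 m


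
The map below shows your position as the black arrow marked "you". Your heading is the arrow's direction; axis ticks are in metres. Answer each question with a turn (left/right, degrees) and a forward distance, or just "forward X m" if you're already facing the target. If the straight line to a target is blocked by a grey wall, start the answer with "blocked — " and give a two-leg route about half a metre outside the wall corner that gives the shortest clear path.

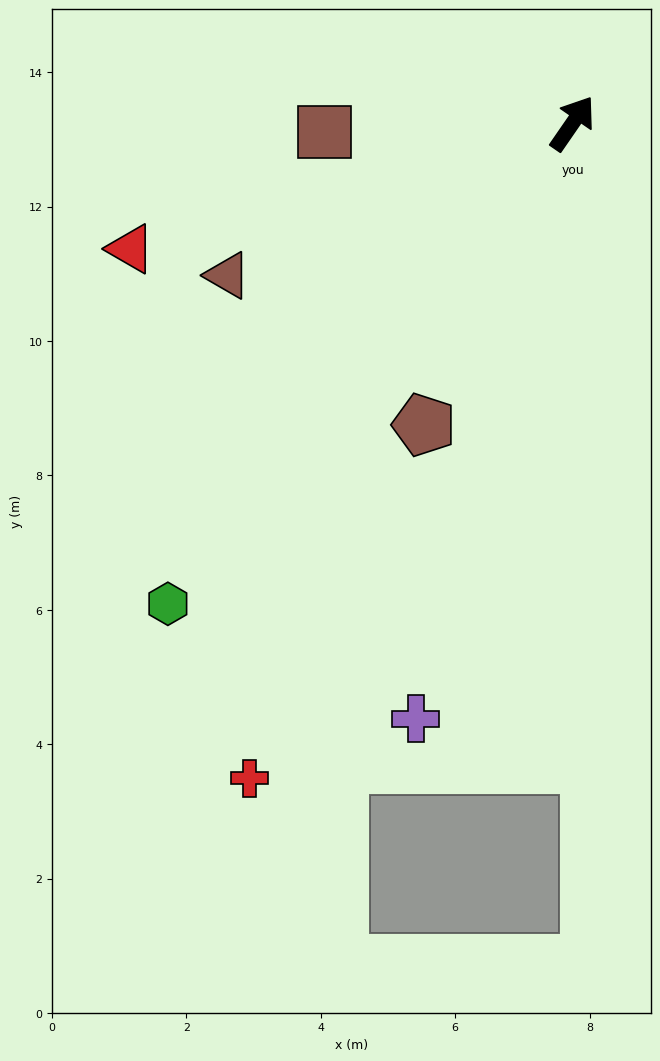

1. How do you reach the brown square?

turn left 127°, forward 3.7 m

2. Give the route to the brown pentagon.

turn right 172°, forward 5.0 m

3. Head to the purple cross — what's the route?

turn right 160°, forward 9.2 m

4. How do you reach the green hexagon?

turn left 175°, forward 9.4 m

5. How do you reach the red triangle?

turn left 140°, forward 6.8 m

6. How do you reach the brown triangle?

turn left 148°, forward 5.6 m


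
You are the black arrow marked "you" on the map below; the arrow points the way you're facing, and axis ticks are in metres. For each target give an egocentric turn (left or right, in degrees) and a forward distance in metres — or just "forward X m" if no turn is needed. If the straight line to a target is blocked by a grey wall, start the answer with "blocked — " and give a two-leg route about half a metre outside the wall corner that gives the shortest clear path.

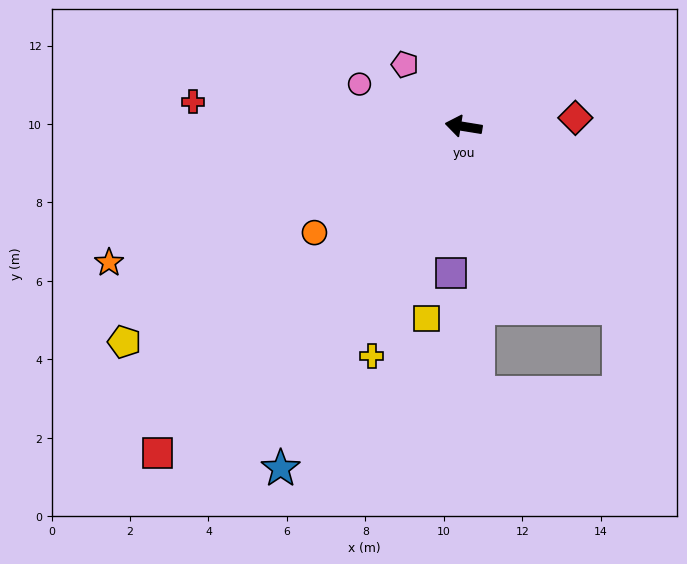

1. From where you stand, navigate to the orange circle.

turn left 45°, forward 4.7 m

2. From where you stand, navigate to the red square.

turn left 56°, forward 11.4 m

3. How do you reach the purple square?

turn left 94°, forward 3.7 m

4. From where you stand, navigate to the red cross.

turn left 4°, forward 6.9 m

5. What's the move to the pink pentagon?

turn right 37°, forward 2.2 m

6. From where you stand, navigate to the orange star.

turn left 30°, forward 9.7 m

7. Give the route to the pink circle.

turn right 13°, forward 2.9 m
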